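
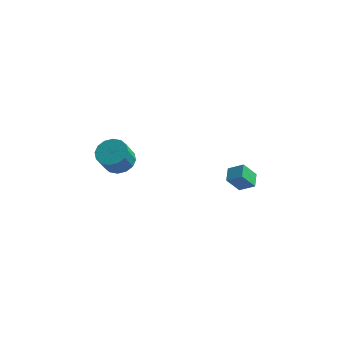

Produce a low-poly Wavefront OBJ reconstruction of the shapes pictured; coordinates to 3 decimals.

v 4 2.425 -0.987
v 3.784 3.345 -0.662
v 3.083 2.404 -1.539
v 2.867 3.324 -1.214
v 4.613 2.936 -2.026
v 4.397 3.856 -1.701
v 3.696 2.915 -2.578
v 3.48 3.835 -2.253
v -3.829 3.514 -2.339
v -3.092 4.051 -1.906
v -3.254 3.244 -0.628
v -3.991 2.706 -1.061
v -3.531 4.312 -1.797
v -3.693 3.505 -0.519
v -4.051 4.359 -1.833
v -4.213 3.552 -0.555
v -4.511 4.179 -2.005
v -4.673 3.372 -0.727
v -4.788 3.821 -2.266
v -4.95 3.014 -0.988
v -4.809 3.381 -2.547
v -4.97 2.574 -1.269
v -4.566 2.976 -2.772
v -4.728 2.169 -1.494
v -4.127 2.715 -2.881
v -4.289 1.908 -1.603
v -3.607 2.668 -2.845
v -3.769 1.861 -1.567
v -3.147 2.848 -2.673
v -3.309 2.041 -1.395
v -2.87 3.206 -2.412
v -3.032 2.399 -1.134
v -2.85 3.646 -2.131
v -3.011 2.839 -0.853
f 2 4 1
f 5 2 1
f 1 4 3
f 3 5 1
f 2 8 4
f 6 2 5
f 6 8 2
f 4 8 3
f 7 5 3
f 3 8 7
f 7 6 5
f 8 6 7
f 10 9 13
f 10 13 11
f 11 13 14
f 11 14 12
f 13 9 15
f 13 15 14
f 14 15 16
f 14 16 12
f 15 9 17
f 15 17 16
f 16 17 18
f 16 18 12
f 17 9 19
f 17 19 18
f 18 19 20
f 18 20 12
f 19 9 21
f 19 21 20
f 20 21 22
f 20 22 12
f 21 9 23
f 21 23 22
f 22 23 24
f 22 24 12
f 23 9 25
f 23 25 24
f 24 25 26
f 24 26 12
f 25 9 27
f 25 27 26
f 26 27 28
f 26 28 12
f 27 9 29
f 27 29 28
f 28 29 30
f 28 30 12
f 29 9 31
f 29 31 30
f 30 31 32
f 30 32 12
f 31 9 33
f 31 33 32
f 32 33 34
f 32 34 12
f 33 9 10
f 33 10 34
f 34 10 11
f 34 11 12



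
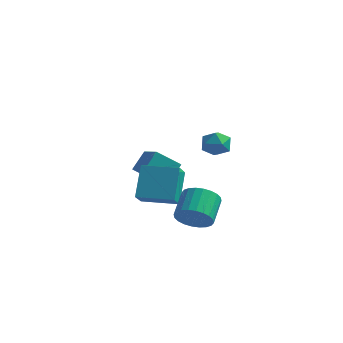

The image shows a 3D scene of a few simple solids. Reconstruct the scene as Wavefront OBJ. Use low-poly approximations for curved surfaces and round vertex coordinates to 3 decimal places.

v 3.343 0.936 0.92
v 3.73 0.53 1.63
v 2.45 -0.21 0.75
v 2.837 -0.616 1.46
v 2.326 0.12 1.583
v 2.878 0.829 1.687
v 3.302 -0.509 0.693
v 3.854 0.2 0.797
v 3.704 -0.362 1.489
v 3.101 0.026 2.039
v 3.079 0.294 0.341
v 2.476 0.682 0.891
v -0.343 -2.343 -2.441
v -0.705 -1.054 -0.72
v -0.618 -1.231 -3.331
v -0.979 0.058 -1.61
v 1.679 -1.818 -2.41
v 1.318 -0.529 -0.689
v 1.405 -0.706 -3.3
v 1.043 0.583 -1.579
v 3.583 -3.29 -2.645
v 4.617 -3.158 -2.523
v 4.332 -1.738 -1.634
v 3.297 -1.87 -1.755
v 4.551 -2.953 -2.872
v 4.265 -1.533 -1.982
v 4.337 -2.8 -3.186
v 4.052 -1.379 -2.296
v 4.009 -2.721 -3.417
v 3.723 -1.3 -2.528
v 3.615 -2.728 -3.531
v 3.329 -1.308 -2.642
v 3.217 -2.822 -3.51
v 2.931 -1.401 -2.621
v 2.874 -2.986 -3.358
v 2.588 -1.566 -2.468
v 2.64 -3.197 -3.096
v 2.354 -1.777 -2.207
v 2.548 -3.422 -2.766
v 2.263 -2.002 -1.877
v 2.615 -3.627 -2.418
v 2.329 -2.207 -1.528
v 2.828 -3.781 -2.104
v 2.543 -2.36 -1.214
v 3.157 -3.86 -1.872
v 2.871 -2.439 -0.983
v 3.551 -3.852 -1.758
v 3.265 -2.432 -0.869
v 3.949 -3.759 -1.779
v 3.663 -2.338 -0.89
v 4.292 -3.594 -1.932
v 4.006 -2.174 -1.042
v 4.526 -3.383 -2.193
v 4.24 -1.963 -1.304
v -2.511 4.002 -4.61
v -3.599 3.133 -3.501
v -2.314 5.04 -3.603
v -3.402 4.172 -2.494
v -1.318 3.228 -4.046
v -2.406 2.36 -2.937
v -1.121 4.267 -3.039
v -2.209 3.398 -1.93
f 1 12 6
f 1 6 2
f 1 2 8
f 1 8 11
f 1 11 12
f 2 6 10
f 6 12 5
f 12 11 3
f 11 8 7
f 8 2 9
f 4 10 5
f 4 5 3
f 4 3 7
f 4 7 9
f 4 9 10
f 5 10 6
f 3 5 12
f 7 3 11
f 9 7 8
f 10 9 2
f 14 16 13
f 17 14 13
f 13 16 15
f 15 17 13
f 14 20 16
f 18 14 17
f 18 20 14
f 16 20 15
f 19 17 15
f 15 20 19
f 19 18 17
f 20 18 19
f 22 21 25
f 22 25 23
f 23 25 26
f 23 26 24
f 25 21 27
f 25 27 26
f 26 27 28
f 26 28 24
f 27 21 29
f 27 29 28
f 28 29 30
f 28 30 24
f 29 21 31
f 29 31 30
f 30 31 32
f 30 32 24
f 31 21 33
f 31 33 32
f 32 33 34
f 32 34 24
f 33 21 35
f 33 35 34
f 34 35 36
f 34 36 24
f 35 21 37
f 35 37 36
f 36 37 38
f 36 38 24
f 37 21 39
f 37 39 38
f 38 39 40
f 38 40 24
f 39 21 41
f 39 41 40
f 40 41 42
f 40 42 24
f 41 21 43
f 41 43 42
f 42 43 44
f 42 44 24
f 43 21 45
f 43 45 44
f 44 45 46
f 44 46 24
f 45 21 47
f 45 47 46
f 46 47 48
f 46 48 24
f 47 21 49
f 47 49 48
f 48 49 50
f 48 50 24
f 49 21 51
f 49 51 50
f 50 51 52
f 50 52 24
f 51 21 53
f 51 53 52
f 52 53 54
f 52 54 24
f 53 21 22
f 53 22 54
f 54 22 23
f 54 23 24
f 56 58 55
f 59 56 55
f 55 58 57
f 57 59 55
f 56 62 58
f 60 56 59
f 60 62 56
f 58 62 57
f 61 59 57
f 57 62 61
f 61 60 59
f 62 60 61



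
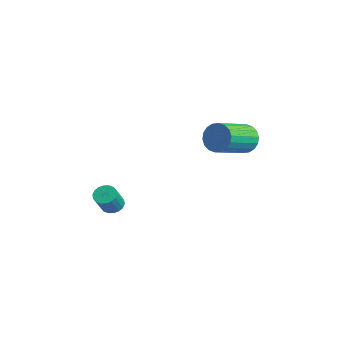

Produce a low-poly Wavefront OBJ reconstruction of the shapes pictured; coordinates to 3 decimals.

v -3.693 -2.242 -3.281
v -3.396 -2.571 -3.607
v -2.93 -3.126 -2.626
v -3.227 -2.798 -2.299
v -3.247 -2.38 -3.571
v -2.781 -2.936 -2.59
v -3.185 -2.163 -3.477
v -2.719 -2.718 -2.495
v -3.224 -1.961 -3.344
v -2.759 -2.517 -2.363
v -3.356 -1.815 -3.198
v -2.891 -2.371 -2.217
v -3.555 -1.753 -3.069
v -3.089 -2.309 -2.088
v -3.781 -1.789 -2.982
v -3.315 -2.344 -2.001
v -3.99 -1.914 -2.954
v -3.524 -2.469 -1.973
v -4.139 -2.104 -2.99
v -3.673 -2.66 -2.009
v -4.201 -2.322 -3.085
v -3.735 -2.877 -2.103
v -4.161 -2.523 -3.217
v -3.696 -3.079 -2.236
v -4.029 -2.669 -3.363
v -3.564 -3.225 -2.382
v -3.831 -2.731 -3.492
v -3.365 -3.287 -2.511
v -3.605 -2.696 -3.579
v -3.139 -3.251 -2.598
v -2.506 3.561 0.017
v -1.965 3.504 -0.57
v -1.373 1.843 0.137
v -1.914 1.899 0.723
v -1.787 3.676 -0.314
v -1.195 2.015 0.393
v -1.752 3.826 0.007
v -1.159 2.165 0.714
v -1.866 3.923 0.33
v -1.273 2.262 1.037
v -2.106 3.948 0.591
v -1.514 2.287 1.298
v -2.426 3.896 0.738
v -1.834 2.235 1.445
v -2.762 3.778 0.743
v -2.169 2.117 1.449
v -3.047 3.617 0.603
v -2.455 1.956 1.31
v -3.225 3.445 0.347
v -2.633 1.784 1.054
v -3.261 3.295 0.026
v -2.668 1.634 0.733
v -3.147 3.198 -0.297
v -2.554 1.537 0.41
v -2.906 3.173 -0.558
v -2.314 1.512 0.149
v -2.586 3.225 -0.705
v -1.994 1.564 0.002
v -2.251 3.343 -0.709
v -1.658 1.682 -0.003
f 2 1 5
f 2 5 3
f 3 5 6
f 3 6 4
f 5 1 7
f 5 7 6
f 6 7 8
f 6 8 4
f 7 1 9
f 7 9 8
f 8 9 10
f 8 10 4
f 9 1 11
f 9 11 10
f 10 11 12
f 10 12 4
f 11 1 13
f 11 13 12
f 12 13 14
f 12 14 4
f 13 1 15
f 13 15 14
f 14 15 16
f 14 16 4
f 15 1 17
f 15 17 16
f 16 17 18
f 16 18 4
f 17 1 19
f 17 19 18
f 18 19 20
f 18 20 4
f 19 1 21
f 19 21 20
f 20 21 22
f 20 22 4
f 21 1 23
f 21 23 22
f 22 23 24
f 22 24 4
f 23 1 25
f 23 25 24
f 24 25 26
f 24 26 4
f 25 1 27
f 25 27 26
f 26 27 28
f 26 28 4
f 27 1 29
f 27 29 28
f 28 29 30
f 28 30 4
f 29 1 2
f 29 2 30
f 30 2 3
f 30 3 4
f 32 31 35
f 32 35 33
f 33 35 36
f 33 36 34
f 35 31 37
f 35 37 36
f 36 37 38
f 36 38 34
f 37 31 39
f 37 39 38
f 38 39 40
f 38 40 34
f 39 31 41
f 39 41 40
f 40 41 42
f 40 42 34
f 41 31 43
f 41 43 42
f 42 43 44
f 42 44 34
f 43 31 45
f 43 45 44
f 44 45 46
f 44 46 34
f 45 31 47
f 45 47 46
f 46 47 48
f 46 48 34
f 47 31 49
f 47 49 48
f 48 49 50
f 48 50 34
f 49 31 51
f 49 51 50
f 50 51 52
f 50 52 34
f 51 31 53
f 51 53 52
f 52 53 54
f 52 54 34
f 53 31 55
f 53 55 54
f 54 55 56
f 54 56 34
f 55 31 57
f 55 57 56
f 56 57 58
f 56 58 34
f 57 31 59
f 57 59 58
f 58 59 60
f 58 60 34
f 59 31 32
f 59 32 60
f 60 32 33
f 60 33 34



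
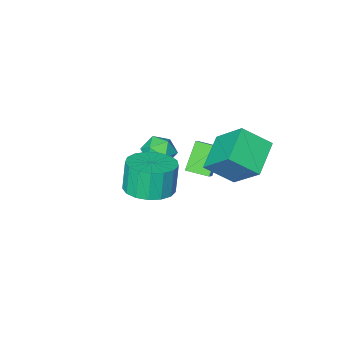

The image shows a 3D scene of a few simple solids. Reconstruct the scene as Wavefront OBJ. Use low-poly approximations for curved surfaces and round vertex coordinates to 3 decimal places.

v -1.795 -1.545 -1.482
v -1.242 -2.074 -1.901
v -2.718 -2.606 -1.359
v -2.165 -3.135 -1.778
v -1.973 -2.851 -0.976
v -1.403 -2.195 -1.052
v -2.557 -2.485 -2.208
v -1.987 -1.829 -2.284
v -1.713 -2.655 -2.35
v -1.352 -2.882 -1.588
v -2.608 -1.798 -1.672
v -2.247 -2.025 -0.91
v -3.155 1.727 -1.46
v -4.5 0.742 -0.705
v -3.424 3.201 -0.018
v -4.77 2.217 0.737
v -2.07 0.983 -0.497
v -3.416 -0.001 0.258
v -2.34 2.458 0.945
v -3.685 1.473 1.7
v 1.158 1.835 0.186
v 2.241 1.826 0.377
v 1.985 1.657 1.824
v 0.902 1.665 1.634
v 2.111 2.335 0.413
v 1.855 2.166 1.861
v 1.762 2.729 0.397
v 1.507 2.56 1.845
v 1.275 2.918 0.334
v 1.019 2.749 1.781
v 0.761 2.859 0.236
v 0.505 2.69 1.684
v 0.338 2.566 0.127
v 0.082 2.396 1.575
v 0.103 2.105 0.031
v -0.153 1.935 1.479
v 0.109 1.582 -0.029
v -0.147 1.412 1.419
v 0.356 1.116 -0.04
v 0.1 0.947 1.408
v 0.786 0.816 0.001
v 0.53 0.647 1.449
v 1.302 0.749 0.085
v 1.046 0.58 1.532
v 1.784 0.93 0.191
v 1.528 0.761 1.639
v 2.123 1.319 0.296
v 1.868 1.15 1.744
v -4.895 -1.674 -2.23
v -3.971 -0.568 -1.055
v -3.99 -1.136 -3.448
v -3.066 -0.029 -2.273
v -4.174 -2.471 -2.047
v -3.25 -1.364 -0.872
v -3.269 -1.932 -3.265
v -2.345 -0.826 -2.09
f 1 12 6
f 1 6 2
f 1 2 8
f 1 8 11
f 1 11 12
f 2 6 10
f 6 12 5
f 12 11 3
f 11 8 7
f 8 2 9
f 4 10 5
f 4 5 3
f 4 3 7
f 4 7 9
f 4 9 10
f 5 10 6
f 3 5 12
f 7 3 11
f 9 7 8
f 10 9 2
f 14 16 13
f 17 14 13
f 13 16 15
f 15 17 13
f 14 20 16
f 18 14 17
f 18 20 14
f 16 20 15
f 19 17 15
f 15 20 19
f 19 18 17
f 20 18 19
f 22 21 25
f 22 25 23
f 23 25 26
f 23 26 24
f 25 21 27
f 25 27 26
f 26 27 28
f 26 28 24
f 27 21 29
f 27 29 28
f 28 29 30
f 28 30 24
f 29 21 31
f 29 31 30
f 30 31 32
f 30 32 24
f 31 21 33
f 31 33 32
f 32 33 34
f 32 34 24
f 33 21 35
f 33 35 34
f 34 35 36
f 34 36 24
f 35 21 37
f 35 37 36
f 36 37 38
f 36 38 24
f 37 21 39
f 37 39 38
f 38 39 40
f 38 40 24
f 39 21 41
f 39 41 40
f 40 41 42
f 40 42 24
f 41 21 43
f 41 43 42
f 42 43 44
f 42 44 24
f 43 21 45
f 43 45 44
f 44 45 46
f 44 46 24
f 45 21 47
f 45 47 46
f 46 47 48
f 46 48 24
f 47 21 22
f 47 22 48
f 48 22 23
f 48 23 24
f 50 52 49
f 53 50 49
f 49 52 51
f 51 53 49
f 50 56 52
f 54 50 53
f 54 56 50
f 52 56 51
f 55 53 51
f 51 56 55
f 55 54 53
f 56 54 55



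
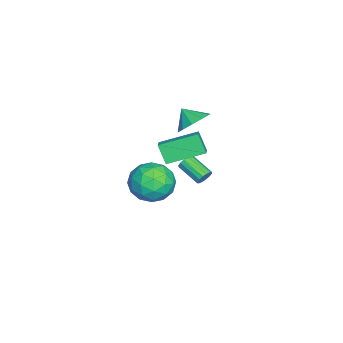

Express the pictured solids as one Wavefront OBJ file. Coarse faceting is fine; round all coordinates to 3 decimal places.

v -0.606 -0.951 1.281
v 0.315 -1.355 1.373
v -0.994 -1.669 2.019
v 0.263 -0.895 1.792
v -0.121 -0.457 2.016
v -0.69 -0.208 1.959
v -1.227 -0.242 1.643
v -1.527 -0.548 1.189
v -1.476 -1.007 0.77
v -1.092 -1.446 0.546
v -0.522 -1.695 0.603
v 0.015 -1.661 0.918
v 1.48 -1.927 -0.247
v 1.054 -2.418 0.786
v 0.882 -0.034 0.407
v 0.456 -0.525 1.439
v 2.364 -1.795 0.181
v 1.938 -2.286 1.213
v 1.766 0.098 0.834
v 1.34 -0.393 1.867
v 3.184 -1.133 -0.434
v 4.269 -1.466 0.092
v 2.791 -3.074 -0.852
v 3.876 -3.407 -0.326
v 2.945 -2.969 0.385
v 3.188 -1.769 0.644
v 3.872 -2.771 -1.404
v 4.115 -1.571 -1.145
v 4.695 -2.479 -0.507
v 4.121 -2.601 0.598
v 2.939 -1.939 -1.358
v 2.365 -2.061 -0.253
v 3.761 -1.129 -0.134
v 3.299 -3.411 -0.626
v 2.751 -3.153 -0.208
v 3.389 -3.349 0.101
v 3.125 -1.307 0.19
v 3.763 -1.503 0.499
v 2.985 -2.386 0.671
v 3.297 -3.037 -1.259
v 3.935 -3.233 -0.95
v 3.671 -1.191 -0.861
v 4.309 -1.387 -0.552
v 4.075 -2.154 -1.431
v 4.649 -1.92 -0.177
v 4.418 -3.061 -0.423
v 4.416 -2.687 -1.056
v 4.559 -1.982 -0.904
v 4.312 -1.992 0.473
v 4.081 -3.133 0.227
v 3.533 -2.875 0.645
v 3.676 -2.17 0.797
v 4.562 -2.587 0.12
v 2.979 -1.407 -0.987
v 2.748 -2.548 -1.233
v 3.384 -2.37 -1.557
v 3.527 -1.665 -1.405
v 2.642 -1.479 -0.337
v 2.411 -2.62 -0.583
v 2.501 -2.558 0.144
v 2.644 -1.853 0.296
v 2.498 -1.953 -0.88
v -2.548 -0.724 -4.295
v -2.184 -0.75 -3.925
v -2.908 -1.902 -3.294
v -3.272 -1.876 -3.665
v -2.37 -0.58 -3.829
v -3.094 -1.733 -3.198
v -2.603 -0.449 -3.857
v -3.327 -1.602 -3.226
v -2.822 -0.392 -4.003
v -3.546 -1.544 -3.372
v -2.967 -0.423 -4.228
v -3.691 -1.576 -3.597
v -3 -0.536 -4.47
v -3.724 -1.688 -3.839
v -2.912 -0.698 -4.666
v -3.636 -1.85 -4.035
v -2.726 -0.867 -4.762
v -3.45 -2.02 -4.131
v -2.493 -0.998 -4.734
v -3.217 -2.151 -4.103
v -2.274 -1.056 -4.588
v -2.998 -2.208 -3.957
v -2.129 -1.024 -4.363
v -2.853 -2.177 -3.732
v -2.096 -0.912 -4.121
v -2.82 -2.064 -3.49
f 2 1 4
f 2 4 3
f 4 1 5
f 4 5 3
f 5 1 6
f 5 6 3
f 6 1 7
f 6 7 3
f 7 1 8
f 7 8 3
f 8 1 9
f 8 9 3
f 9 1 10
f 9 10 3
f 10 1 11
f 10 11 3
f 11 1 12
f 11 12 3
f 12 1 2
f 12 2 3
f 14 16 13
f 17 14 13
f 13 16 15
f 15 17 13
f 14 20 16
f 18 14 17
f 18 20 14
f 16 20 15
f 19 17 15
f 15 20 19
f 19 18 17
f 20 18 19
f 21 58 37
f 58 32 61
f 37 61 26
f 58 61 37
f 21 37 33
f 37 26 38
f 33 38 22
f 37 38 33
f 21 33 42
f 33 22 43
f 42 43 28
f 33 43 42
f 21 42 54
f 42 28 57
f 54 57 31
f 42 57 54
f 21 54 58
f 54 31 62
f 58 62 32
f 54 62 58
f 22 38 49
f 38 26 52
f 49 52 30
f 38 52 49
f 26 61 39
f 61 32 60
f 39 60 25
f 61 60 39
f 32 62 59
f 62 31 55
f 59 55 23
f 62 55 59
f 31 57 56
f 57 28 44
f 56 44 27
f 57 44 56
f 28 43 48
f 43 22 45
f 48 45 29
f 43 45 48
f 24 50 36
f 50 30 51
f 36 51 25
f 50 51 36
f 24 36 34
f 36 25 35
f 34 35 23
f 36 35 34
f 24 34 41
f 34 23 40
f 41 40 27
f 34 40 41
f 24 41 46
f 41 27 47
f 46 47 29
f 41 47 46
f 24 46 50
f 46 29 53
f 50 53 30
f 46 53 50
f 25 51 39
f 51 30 52
f 39 52 26
f 51 52 39
f 23 35 59
f 35 25 60
f 59 60 32
f 35 60 59
f 27 40 56
f 40 23 55
f 56 55 31
f 40 55 56
f 29 47 48
f 47 27 44
f 48 44 28
f 47 44 48
f 30 53 49
f 53 29 45
f 49 45 22
f 53 45 49
f 64 63 67
f 64 67 65
f 65 67 68
f 65 68 66
f 67 63 69
f 67 69 68
f 68 69 70
f 68 70 66
f 69 63 71
f 69 71 70
f 70 71 72
f 70 72 66
f 71 63 73
f 71 73 72
f 72 73 74
f 72 74 66
f 73 63 75
f 73 75 74
f 74 75 76
f 74 76 66
f 75 63 77
f 75 77 76
f 76 77 78
f 76 78 66
f 77 63 79
f 77 79 78
f 78 79 80
f 78 80 66
f 79 63 81
f 79 81 80
f 80 81 82
f 80 82 66
f 81 63 83
f 81 83 82
f 82 83 84
f 82 84 66
f 83 63 85
f 83 85 84
f 84 85 86
f 84 86 66
f 85 63 87
f 85 87 86
f 86 87 88
f 86 88 66
f 87 63 64
f 87 64 88
f 88 64 65
f 88 65 66



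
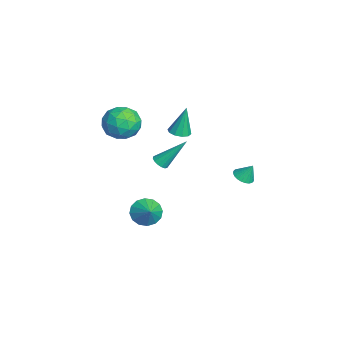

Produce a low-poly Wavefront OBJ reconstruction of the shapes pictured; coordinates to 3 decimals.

v -1.801 0.504 1.142
v -1.153 0.559 1.158
v -1.879 0.896 2.938
v -1.307 0.92 1.073
v -1.649 1.122 1.013
v -2.049 1.088 1.003
v -2.354 0.831 1.046
v -2.448 0.448 1.126
v -2.295 0.087 1.212
v -1.953 -0.115 1.271
v -1.553 -0.081 1.281
v -1.247 0.176 1.238
v -0.636 -1.702 3.095
v 0.138 -2.036 2.334
v -0.758 -3.424 3.726
v 0.016 -3.758 2.965
v 0.322 -3.088 3.83
v 0.397 -2.024 3.44
v -1.017 -3.436 2.62
v -0.942 -2.372 2.23
v -0.097 -3.108 2.041
v 0.73 -2.892 2.788
v -1.35 -2.568 3.272
v -0.523 -2.352 4.019
v -0.238 -1.718 2.659
v -0.382 -3.742 3.401
v -0.202 -3.348 3.909
v 0.253 -3.544 3.462
v -0.086 -1.711 3.309
v 0.369 -1.907 2.862
v 0.477 -2.525 3.741
v -0.989 -3.553 3.198
v -0.534 -3.749 2.751
v -0.873 -1.916 2.598
v -0.418 -2.112 2.151
v -1.097 -2.935 2.319
v 0.078 -2.544 2.04
v 0.007 -3.556 2.411
v -0.6 -3.367 2.208
v -0.556 -2.742 1.978
v 0.565 -2.418 2.479
v 0.493 -3.429 2.85
v 0.673 -3.036 3.358
v 0.717 -2.41 3.129
v 0.426 -3.047 2.307
v -1.113 -2.031 3.21
v -1.185 -3.042 3.581
v -1.337 -3.05 2.931
v -1.293 -2.424 2.702
v -0.627 -1.904 3.649
v -0.698 -2.916 4.02
v -0.064 -2.718 4.082
v -0.02 -2.093 3.852
v -1.046 -2.413 3.753
v -0.18 -1.494 -4.046
v 0.238 -1.034 -4.711
v 0.78 -1.366 -3.354
v 0.013 -0.706 -4.459
v -0.264 -0.589 -4.096
v -0.519 -0.715 -3.72
v -0.682 -1.049 -3.431
v -0.711 -1.503 -3.307
v -0.598 -1.954 -3.381
v -0.372 -2.282 -3.633
v -0.095 -2.399 -3.996
v 0.159 -2.273 -4.372
v 0.323 -1.939 -4.661
v 0.352 -1.485 -4.785
v 0.315 -0.776 0.225
v 0.591 -1.113 0.509
v 0.405 0.616 1.795
v 0.774 -0.971 0.372
v 0.834 -0.776 0.196
v 0.755 -0.582 0.027
v 0.557 -0.439 -0.088
v 0.295 -0.387 -0.119
v 0.038 -0.439 -0.058
v -0.145 -0.581 0.079
v -0.204 -0.776 0.255
v -0.125 -0.971 0.423
v 0.072 -1.113 0.538
v 0.334 -1.165 0.57
v 2.074 3.382 -0.022
v 2.653 3.159 -0.019
v 2.246 3.838 0.862
v 2.684 3.37 -0.134
v 2.623 3.582 -0.232
v 2.478 3.764 -0.297
v 2.271 3.888 -0.321
v 2.035 3.935 -0.3
v 1.805 3.898 -0.236
v 1.615 3.782 -0.14
v 1.496 3.605 -0.026
v 1.465 3.394 0.089
v 1.526 3.182 0.187
v 1.671 3 0.252
v 1.878 2.876 0.276
v 2.114 2.829 0.255
v 2.344 2.866 0.191
v 2.534 2.982 0.095
f 2 1 4
f 2 4 3
f 4 1 5
f 4 5 3
f 5 1 6
f 5 6 3
f 6 1 7
f 6 7 3
f 7 1 8
f 7 8 3
f 8 1 9
f 8 9 3
f 9 1 10
f 9 10 3
f 10 1 11
f 10 11 3
f 11 1 12
f 11 12 3
f 12 1 2
f 12 2 3
f 13 50 29
f 50 24 53
f 29 53 18
f 50 53 29
f 13 29 25
f 29 18 30
f 25 30 14
f 29 30 25
f 13 25 34
f 25 14 35
f 34 35 20
f 25 35 34
f 13 34 46
f 34 20 49
f 46 49 23
f 34 49 46
f 13 46 50
f 46 23 54
f 50 54 24
f 46 54 50
f 14 30 41
f 30 18 44
f 41 44 22
f 30 44 41
f 18 53 31
f 53 24 52
f 31 52 17
f 53 52 31
f 24 54 51
f 54 23 47
f 51 47 15
f 54 47 51
f 23 49 48
f 49 20 36
f 48 36 19
f 49 36 48
f 20 35 40
f 35 14 37
f 40 37 21
f 35 37 40
f 16 42 28
f 42 22 43
f 28 43 17
f 42 43 28
f 16 28 26
f 28 17 27
f 26 27 15
f 28 27 26
f 16 26 33
f 26 15 32
f 33 32 19
f 26 32 33
f 16 33 38
f 33 19 39
f 38 39 21
f 33 39 38
f 16 38 42
f 38 21 45
f 42 45 22
f 38 45 42
f 17 43 31
f 43 22 44
f 31 44 18
f 43 44 31
f 15 27 51
f 27 17 52
f 51 52 24
f 27 52 51
f 19 32 48
f 32 15 47
f 48 47 23
f 32 47 48
f 21 39 40
f 39 19 36
f 40 36 20
f 39 36 40
f 22 45 41
f 45 21 37
f 41 37 14
f 45 37 41
f 56 55 58
f 56 58 57
f 58 55 59
f 58 59 57
f 59 55 60
f 59 60 57
f 60 55 61
f 60 61 57
f 61 55 62
f 61 62 57
f 62 55 63
f 62 63 57
f 63 55 64
f 63 64 57
f 64 55 65
f 64 65 57
f 65 55 66
f 65 66 57
f 66 55 67
f 66 67 57
f 67 55 68
f 67 68 57
f 68 55 56
f 68 56 57
f 70 69 72
f 70 72 71
f 72 69 73
f 72 73 71
f 73 69 74
f 73 74 71
f 74 69 75
f 74 75 71
f 75 69 76
f 75 76 71
f 76 69 77
f 76 77 71
f 77 69 78
f 77 78 71
f 78 69 79
f 78 79 71
f 79 69 80
f 79 80 71
f 80 69 81
f 80 81 71
f 81 69 82
f 81 82 71
f 82 69 70
f 82 70 71
f 84 83 86
f 84 86 85
f 86 83 87
f 86 87 85
f 87 83 88
f 87 88 85
f 88 83 89
f 88 89 85
f 89 83 90
f 89 90 85
f 90 83 91
f 90 91 85
f 91 83 92
f 91 92 85
f 92 83 93
f 92 93 85
f 93 83 94
f 93 94 85
f 94 83 95
f 94 95 85
f 95 83 96
f 95 96 85
f 96 83 97
f 96 97 85
f 97 83 98
f 97 98 85
f 98 83 99
f 98 99 85
f 99 83 100
f 99 100 85
f 100 83 84
f 100 84 85



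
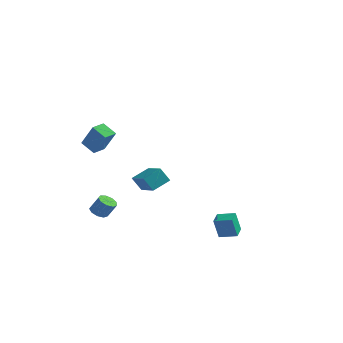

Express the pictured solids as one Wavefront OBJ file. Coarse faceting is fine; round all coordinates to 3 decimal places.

v 3.339 -1.846 -4.185
v 3.132 -2.093 -2.936
v 3.115 -0.995 -4.054
v 2.908 -1.242 -2.805
v 4.332 -1.618 -3.975
v 4.125 -1.865 -2.726
v 4.108 -0.767 -3.844
v 3.901 -1.014 -2.595
v -3.023 -4.121 1.629
v -3.868 -4 2.17
v -2.879 -3.263 1.663
v -3.724 -3.143 2.204
v -2.176 -4.317 2.996
v -3.021 -4.197 3.537
v -2.032 -3.46 3.03
v -2.877 -3.339 3.571
v -3.518 1.982 -2.619
v -2.998 3.023 -2.087
v -4.85 2.941 -3.196
v -4.331 3.983 -2.663
v -2.989 2.177 -3.517
v -2.47 3.219 -2.984
v -4.322 3.137 -4.093
v -3.802 4.178 -3.561
v -3.18 -3.456 -3.061
v -2.705 -3.312 -3.36
v -2.184 -3.201 -2.478
v -2.66 -3.344 -2.179
v -2.916 -2.987 -3.277
v -2.395 -2.875 -2.395
v -3.251 -2.881 -3.092
v -2.73 -2.769 -2.211
v -3.553 -3.044 -2.893
v -3.032 -2.932 -2.012
v -3.681 -3.4 -2.773
v -3.16 -3.288 -1.891
v -3.574 -3.782 -2.787
v -3.054 -3.67 -1.905
v -3.284 -4.011 -2.929
v -2.763 -3.899 -2.048
v -2.945 -3.981 -3.133
v -2.424 -3.869 -2.252
v -2.716 -3.705 -3.303
v -2.195 -3.593 -2.422
f 2 4 1
f 5 2 1
f 1 4 3
f 3 5 1
f 2 8 4
f 6 2 5
f 6 8 2
f 4 8 3
f 7 5 3
f 3 8 7
f 7 6 5
f 8 6 7
f 10 12 9
f 13 10 9
f 9 12 11
f 11 13 9
f 10 16 12
f 14 10 13
f 14 16 10
f 12 16 11
f 15 13 11
f 11 16 15
f 15 14 13
f 16 14 15
f 18 20 17
f 21 18 17
f 17 20 19
f 19 21 17
f 18 24 20
f 22 18 21
f 22 24 18
f 20 24 19
f 23 21 19
f 19 24 23
f 23 22 21
f 24 22 23
f 26 25 29
f 26 29 27
f 27 29 30
f 27 30 28
f 29 25 31
f 29 31 30
f 30 31 32
f 30 32 28
f 31 25 33
f 31 33 32
f 32 33 34
f 32 34 28
f 33 25 35
f 33 35 34
f 34 35 36
f 34 36 28
f 35 25 37
f 35 37 36
f 36 37 38
f 36 38 28
f 37 25 39
f 37 39 38
f 38 39 40
f 38 40 28
f 39 25 41
f 39 41 40
f 40 41 42
f 40 42 28
f 41 25 43
f 41 43 42
f 42 43 44
f 42 44 28
f 43 25 26
f 43 26 44
f 44 26 27
f 44 27 28



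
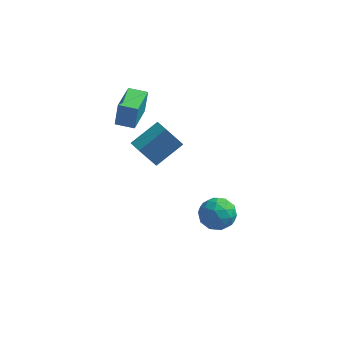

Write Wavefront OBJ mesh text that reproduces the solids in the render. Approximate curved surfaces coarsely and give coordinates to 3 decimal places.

v -2.635 2.835 -2.285
v -3.402 2.25 -0.73
v -1.552 4.127 -1.265
v -2.319 3.542 0.29
v -1.941 2.178 -2.19
v -2.708 1.593 -0.635
v -0.858 3.47 -1.17
v -1.625 2.885 0.385
v -4.26 2.201 0.683
v -4.119 2.364 2.177
v -4.394 4.236 0.473
v -4.252 4.399 1.967
v -3.168 2.261 0.573
v -3.026 2.424 2.067
v -3.301 4.296 0.363
v -3.16 4.459 1.857
v 3.497 -2.367 0.111
v 3.94 -3.092 -0.472
v 2.24 -3.408 0.452
v 2.683 -4.133 -0.131
v 3.116 -3.854 0.762
v 3.893 -3.21 0.55
v 2.287 -3.29 -0.57
v 3.064 -2.646 -0.782
v 3.192 -3.663 -0.893
v 3.704 -4.011 -0.07
v 2.476 -2.489 0.05
v 2.988 -2.837 0.873
v 3.829 -2.638 -0.211
v 2.351 -3.862 0.191
v 2.606 -3.698 0.715
v 2.866 -4.124 0.373
v 3.801 -2.707 0.39
v 4.061 -3.134 0.048
v 3.577 -3.581 0.773
v 2.119 -3.366 -0.068
v 2.379 -3.793 -0.41
v 3.314 -2.376 -0.393
v 3.574 -2.802 -0.735
v 2.603 -2.919 -0.793
v 3.649 -3.4 -0.801
v 2.911 -4.012 -0.6
v 2.678 -3.516 -0.858
v 3.134 -3.138 -0.983
v 3.951 -3.605 -0.317
v 3.212 -4.217 -0.116
v 3.466 -4.052 0.408
v 3.923 -3.674 0.284
v 3.511 -3.94 -0.564
v 2.968 -2.283 0.096
v 2.229 -2.895 0.297
v 2.257 -2.826 -0.304
v 2.714 -2.448 -0.428
v 3.269 -2.488 0.58
v 2.531 -3.1 0.781
v 3.046 -3.362 0.963
v 3.502 -2.984 0.838
v 2.669 -2.56 0.544
f 2 4 1
f 5 2 1
f 1 4 3
f 3 5 1
f 2 8 4
f 6 2 5
f 6 8 2
f 4 8 3
f 7 5 3
f 3 8 7
f 7 6 5
f 8 6 7
f 10 12 9
f 13 10 9
f 9 12 11
f 11 13 9
f 10 16 12
f 14 10 13
f 14 16 10
f 12 16 11
f 15 13 11
f 11 16 15
f 15 14 13
f 16 14 15
f 17 54 33
f 54 28 57
f 33 57 22
f 54 57 33
f 17 33 29
f 33 22 34
f 29 34 18
f 33 34 29
f 17 29 38
f 29 18 39
f 38 39 24
f 29 39 38
f 17 38 50
f 38 24 53
f 50 53 27
f 38 53 50
f 17 50 54
f 50 27 58
f 54 58 28
f 50 58 54
f 18 34 45
f 34 22 48
f 45 48 26
f 34 48 45
f 22 57 35
f 57 28 56
f 35 56 21
f 57 56 35
f 28 58 55
f 58 27 51
f 55 51 19
f 58 51 55
f 27 53 52
f 53 24 40
f 52 40 23
f 53 40 52
f 24 39 44
f 39 18 41
f 44 41 25
f 39 41 44
f 20 46 32
f 46 26 47
f 32 47 21
f 46 47 32
f 20 32 30
f 32 21 31
f 30 31 19
f 32 31 30
f 20 30 37
f 30 19 36
f 37 36 23
f 30 36 37
f 20 37 42
f 37 23 43
f 42 43 25
f 37 43 42
f 20 42 46
f 42 25 49
f 46 49 26
f 42 49 46
f 21 47 35
f 47 26 48
f 35 48 22
f 47 48 35
f 19 31 55
f 31 21 56
f 55 56 28
f 31 56 55
f 23 36 52
f 36 19 51
f 52 51 27
f 36 51 52
f 25 43 44
f 43 23 40
f 44 40 24
f 43 40 44
f 26 49 45
f 49 25 41
f 45 41 18
f 49 41 45



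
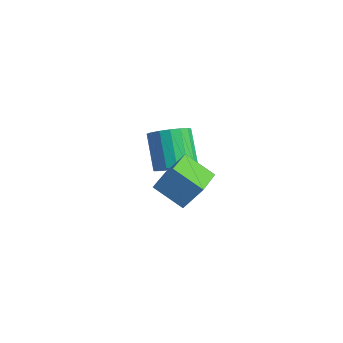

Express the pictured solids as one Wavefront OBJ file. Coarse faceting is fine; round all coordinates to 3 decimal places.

v -0.893 0.208 -2.723
v -0.203 -0.195 -2.026
v -1.518 0.329 -0.421
v -2.207 0.732 -1.117
v -0.062 0.29 -2.069
v -1.377 0.814 -0.464
v -0.112 0.757 -2.262
v -1.426 1.281 -0.657
v -0.34 1.098 -2.56
v -1.655 1.622 -0.955
v -0.695 1.235 -2.896
v -2.01 1.759 -1.291
v -1.095 1.137 -3.192
v -2.41 1.661 -1.586
v -1.449 0.826 -3.38
v -2.764 1.35 -1.775
v -1.676 0.373 -3.418
v -2.99 0.897 -1.813
v -1.722 -0.117 -3.296
v -3.037 0.407 -1.691
v -1.579 -0.533 -3.043
v -2.894 -0.009 -1.438
v -1.279 -0.779 -2.717
v -2.594 -0.255 -1.112
v -0.89 -0.799 -2.392
v -2.205 -0.275 -0.787
v -0.502 -0.588 -2.143
v -1.816 -0.065 -0.537
v 1.603 -2.087 -0.515
v 2.097 -1.367 0.693
v 2.835 -1.348 -1.46
v 3.329 -0.628 -0.253
v 2.831 -3.612 -0.107
v 3.325 -2.892 1.1
v 4.063 -2.873 -1.053
v 4.557 -2.153 0.155
f 2 1 5
f 2 5 3
f 3 5 6
f 3 6 4
f 5 1 7
f 5 7 6
f 6 7 8
f 6 8 4
f 7 1 9
f 7 9 8
f 8 9 10
f 8 10 4
f 9 1 11
f 9 11 10
f 10 11 12
f 10 12 4
f 11 1 13
f 11 13 12
f 12 13 14
f 12 14 4
f 13 1 15
f 13 15 14
f 14 15 16
f 14 16 4
f 15 1 17
f 15 17 16
f 16 17 18
f 16 18 4
f 17 1 19
f 17 19 18
f 18 19 20
f 18 20 4
f 19 1 21
f 19 21 20
f 20 21 22
f 20 22 4
f 21 1 23
f 21 23 22
f 22 23 24
f 22 24 4
f 23 1 25
f 23 25 24
f 24 25 26
f 24 26 4
f 25 1 27
f 25 27 26
f 26 27 28
f 26 28 4
f 27 1 2
f 27 2 28
f 28 2 3
f 28 3 4
f 30 32 29
f 33 30 29
f 29 32 31
f 31 33 29
f 30 36 32
f 34 30 33
f 34 36 30
f 32 36 31
f 35 33 31
f 31 36 35
f 35 34 33
f 36 34 35



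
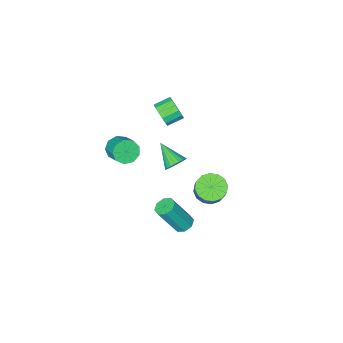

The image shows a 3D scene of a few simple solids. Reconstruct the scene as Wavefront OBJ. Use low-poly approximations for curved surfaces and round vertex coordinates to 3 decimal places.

v 1.472 2.517 -0.937
v 2.043 2.661 -1.189
v 2.998 2.167 0.684
v 2.428 2.023 0.937
v 1.828 3.047 -0.978
v 2.783 2.554 0.895
v 1.406 3.123 -0.743
v 2.361 2.629 1.131
v 1.022 2.844 -0.621
v 1.977 2.35 1.253
v 0.902 2.373 -0.684
v 1.857 1.879 1.189
v 1.117 1.986 -0.895
v 2.072 1.493 0.978
v 1.539 1.911 -1.131
v 2.494 1.417 0.743
v 1.923 2.19 -1.253
v 2.878 1.696 0.621
v -2.032 -3.91 1.916
v -1.653 -3.61 2.603
v -2.609 -3.291 2.991
v -2.988 -3.59 2.304
v -1.656 -3.278 2.322
v -2.612 -2.959 2.711
v -1.76 -3.115 1.933
v -2.716 -2.796 2.321
v -1.937 -3.165 1.539
v -2.892 -2.846 1.927
v -2.139 -3.414 1.246
v -3.095 -3.095 1.634
v -2.313 -3.796 1.132
v -3.269 -3.477 1.521
v -2.411 -4.209 1.229
v -3.367 -3.89 1.617
v -2.408 -4.541 1.509
v -3.364 -4.222 1.898
v -2.304 -4.704 1.899
v -3.26 -4.385 2.287
v -2.128 -4.654 2.293
v -3.083 -4.335 2.681
v -1.925 -4.405 2.586
v -2.881 -4.086 2.974
v -1.751 -4.023 2.699
v -2.707 -3.704 3.088
v 0.621 -4.465 0.004
v 1.026 -4.923 0.58
v 1.305 -3.834 1.251
v 0.899 -3.375 0.676
v 1.39 -4.761 0.166
v 1.669 -3.672 0.837
v 1.394 -4.461 -0.324
v 1.673 -3.371 0.348
v 1.036 -4.162 -0.66
v 1.315 -3.072 0.012
v 0.484 -4.005 -0.685
v 0.763 -2.915 -0.014
v -0.004 -4.063 -0.388
v 0.275 -2.974 0.283
v -0.2 -4.309 0.093
v 0.079 -3.22 0.764
v -0.012 -4.628 0.532
v 0.267 -3.539 1.204
v 0.472 -4.871 0.725
v 0.751 -3.781 1.396
v 0.186 0.233 1.926
v 0.544 -0.099 1.424
v 0.194 -1.133 2.834
v 0.758 0.011 1.588
v 0.873 0.159 1.81
v 0.869 0.32 2.052
v 0.748 0.466 2.273
v 0.529 0.572 2.433
v 0.251 0.619 2.506
v -0.038 0.599 2.479
v -0.288 0.516 2.356
v -0.456 0.384 2.158
v -0.514 0.226 1.921
v -0.45 0.069 1.684
v -0.276 -0.06 1.489
v -0.022 -0.138 1.37
v 0.268 -0.152 1.347
v 0.085 3.055 1.734
v 0.936 2.948 1.459
v 1.385 3.618 2.591
v 0.535 3.725 2.866
v 0.799 3.353 1.274
v 1.249 4.023 2.406
v 0.471 3.678 1.212
v 0.921 4.348 2.344
v 0.04 3.836 1.29
v 0.49 4.506 2.422
v -0.379 3.785 1.486
v 0.07 4.455 2.618
v -0.674 3.538 1.75
v -0.224 4.208 2.882
v -0.765 3.162 2.009
v -0.316 3.832 3.141
v -0.629 2.757 2.194
v -0.179 3.427 3.326
v -0.301 2.432 2.256
v 0.149 3.102 3.388
v 0.13 2.274 2.178
v 0.58 2.944 3.31
v 0.55 2.325 1.982
v 0.999 2.995 3.114
v 0.844 2.572 1.718
v 1.294 3.242 2.85
f 2 1 5
f 2 5 3
f 3 5 6
f 3 6 4
f 5 1 7
f 5 7 6
f 6 7 8
f 6 8 4
f 7 1 9
f 7 9 8
f 8 9 10
f 8 10 4
f 9 1 11
f 9 11 10
f 10 11 12
f 10 12 4
f 11 1 13
f 11 13 12
f 12 13 14
f 12 14 4
f 13 1 15
f 13 15 14
f 14 15 16
f 14 16 4
f 15 1 17
f 15 17 16
f 16 17 18
f 16 18 4
f 17 1 2
f 17 2 18
f 18 2 3
f 18 3 4
f 20 19 23
f 20 23 21
f 21 23 24
f 21 24 22
f 23 19 25
f 23 25 24
f 24 25 26
f 24 26 22
f 25 19 27
f 25 27 26
f 26 27 28
f 26 28 22
f 27 19 29
f 27 29 28
f 28 29 30
f 28 30 22
f 29 19 31
f 29 31 30
f 30 31 32
f 30 32 22
f 31 19 33
f 31 33 32
f 32 33 34
f 32 34 22
f 33 19 35
f 33 35 34
f 34 35 36
f 34 36 22
f 35 19 37
f 35 37 36
f 36 37 38
f 36 38 22
f 37 19 39
f 37 39 38
f 38 39 40
f 38 40 22
f 39 19 41
f 39 41 40
f 40 41 42
f 40 42 22
f 41 19 43
f 41 43 42
f 42 43 44
f 42 44 22
f 43 19 20
f 43 20 44
f 44 20 21
f 44 21 22
f 46 45 49
f 46 49 47
f 47 49 50
f 47 50 48
f 49 45 51
f 49 51 50
f 50 51 52
f 50 52 48
f 51 45 53
f 51 53 52
f 52 53 54
f 52 54 48
f 53 45 55
f 53 55 54
f 54 55 56
f 54 56 48
f 55 45 57
f 55 57 56
f 56 57 58
f 56 58 48
f 57 45 59
f 57 59 58
f 58 59 60
f 58 60 48
f 59 45 61
f 59 61 60
f 60 61 62
f 60 62 48
f 61 45 63
f 61 63 62
f 62 63 64
f 62 64 48
f 63 45 46
f 63 46 64
f 64 46 47
f 64 47 48
f 66 65 68
f 66 68 67
f 68 65 69
f 68 69 67
f 69 65 70
f 69 70 67
f 70 65 71
f 70 71 67
f 71 65 72
f 71 72 67
f 72 65 73
f 72 73 67
f 73 65 74
f 73 74 67
f 74 65 75
f 74 75 67
f 75 65 76
f 75 76 67
f 76 65 77
f 76 77 67
f 77 65 78
f 77 78 67
f 78 65 79
f 78 79 67
f 79 65 80
f 79 80 67
f 80 65 81
f 80 81 67
f 81 65 66
f 81 66 67
f 83 82 86
f 83 86 84
f 84 86 87
f 84 87 85
f 86 82 88
f 86 88 87
f 87 88 89
f 87 89 85
f 88 82 90
f 88 90 89
f 89 90 91
f 89 91 85
f 90 82 92
f 90 92 91
f 91 92 93
f 91 93 85
f 92 82 94
f 92 94 93
f 93 94 95
f 93 95 85
f 94 82 96
f 94 96 95
f 95 96 97
f 95 97 85
f 96 82 98
f 96 98 97
f 97 98 99
f 97 99 85
f 98 82 100
f 98 100 99
f 99 100 101
f 99 101 85
f 100 82 102
f 100 102 101
f 101 102 103
f 101 103 85
f 102 82 104
f 102 104 103
f 103 104 105
f 103 105 85
f 104 82 106
f 104 106 105
f 105 106 107
f 105 107 85
f 106 82 83
f 106 83 107
f 107 83 84
f 107 84 85



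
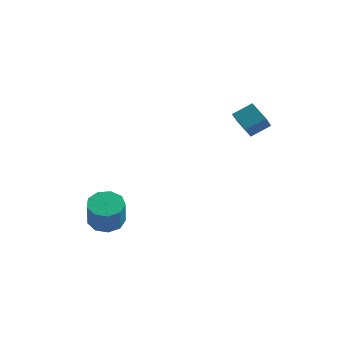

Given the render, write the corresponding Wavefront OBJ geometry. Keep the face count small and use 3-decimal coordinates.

v -4.046 -3.041 -4.507
v -3.086 -2.618 -4.544
v -2.714 -3.316 -2.849
v -3.674 -3.739 -2.813
v -3.548 -2.153 -4.251
v -3.176 -2.85 -2.556
v -4.243 -2.104 -4.078
v -3.871 -2.801 -2.383
v -4.846 -2.493 -4.106
v -4.474 -3.19 -2.411
v -5.075 -3.139 -4.322
v -4.703 -3.836 -2.627
v -4.822 -3.739 -4.624
v -4.45 -4.436 -2.929
v -4.206 -4.013 -4.872
v -3.834 -4.71 -3.177
v -3.515 -3.832 -4.949
v -3.143 -4.529 -3.254
v -3.073 -3.281 -4.82
v -2.701 -3.979 -3.125
v 2.714 0.783 1.662
v 2.856 -0.234 2.686
v 1.676 1.319 2.338
v 1.818 0.302 3.362
v 3.542 1.558 2.318
v 3.684 0.541 3.342
v 2.504 2.094 2.994
v 2.646 1.077 4.018
f 2 1 5
f 2 5 3
f 3 5 6
f 3 6 4
f 5 1 7
f 5 7 6
f 6 7 8
f 6 8 4
f 7 1 9
f 7 9 8
f 8 9 10
f 8 10 4
f 9 1 11
f 9 11 10
f 10 11 12
f 10 12 4
f 11 1 13
f 11 13 12
f 12 13 14
f 12 14 4
f 13 1 15
f 13 15 14
f 14 15 16
f 14 16 4
f 15 1 17
f 15 17 16
f 16 17 18
f 16 18 4
f 17 1 19
f 17 19 18
f 18 19 20
f 18 20 4
f 19 1 2
f 19 2 20
f 20 2 3
f 20 3 4
f 22 24 21
f 25 22 21
f 21 24 23
f 23 25 21
f 22 28 24
f 26 22 25
f 26 28 22
f 24 28 23
f 27 25 23
f 23 28 27
f 27 26 25
f 28 26 27



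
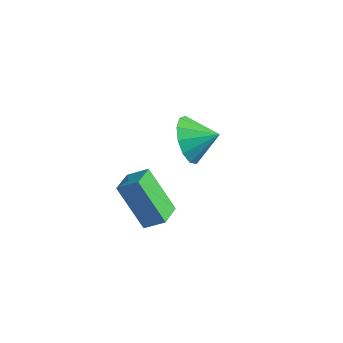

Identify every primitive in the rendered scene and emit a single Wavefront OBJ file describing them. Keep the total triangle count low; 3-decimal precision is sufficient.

v 2.047 2.344 -0.306
v 2.6 1.982 -1.07
v 2.993 2.796 0.166
v 2.431 2.502 -1.227
v 2.139 2.972 -1.092
v 1.818 3.243 -0.707
v 1.57 3.228 -0.195
v 1.473 2.932 0.281
v 1.558 2.45 0.572
v 1.799 1.935 0.583
v 2.118 1.549 0.312
v 2.414 1.416 -0.155
v 2.594 1.577 -0.67
v 2.422 -2.337 0.961
v 3.083 -2.052 1.431
v 2.156 -1.394 0.763
v 2.818 -1.109 1.233
v 3.502 -2.351 -0.553
v 4.164 -2.066 -0.083
v 3.237 -1.408 -0.751
v 3.898 -1.123 -0.281
f 2 1 4
f 2 4 3
f 4 1 5
f 4 5 3
f 5 1 6
f 5 6 3
f 6 1 7
f 6 7 3
f 7 1 8
f 7 8 3
f 8 1 9
f 8 9 3
f 9 1 10
f 9 10 3
f 10 1 11
f 10 11 3
f 11 1 12
f 11 12 3
f 12 1 13
f 12 13 3
f 13 1 2
f 13 2 3
f 15 17 14
f 18 15 14
f 14 17 16
f 16 18 14
f 15 21 17
f 19 15 18
f 19 21 15
f 17 21 16
f 20 18 16
f 16 21 20
f 20 19 18
f 21 19 20



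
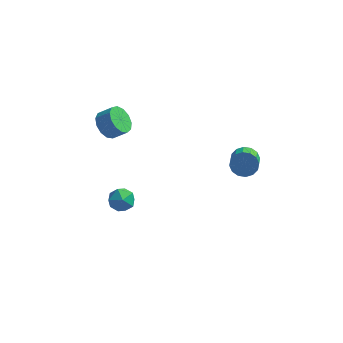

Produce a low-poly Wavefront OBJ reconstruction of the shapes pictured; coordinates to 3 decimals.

v 3.665 4.035 0.52
v 3.908 4.437 1.155
v 4.038 3.347 1.795
v 3.795 2.945 1.16
v 3.501 4.411 1.195
v 3.632 3.322 1.835
v 3.139 4.285 1.054
v 3.27 3.196 1.694
v 2.917 4.092 0.77
v 3.048 3.002 1.41
v 2.896 3.883 0.419
v 3.027 2.794 1.059
v 3.08 3.715 0.095
v 3.211 2.626 0.735
v 3.422 3.633 -0.115
v 3.552 2.543 0.525
v 3.828 3.658 -0.155
v 3.959 2.569 0.485
v 4.19 3.784 -0.014
v 4.321 2.695 0.626
v 4.412 3.978 0.27
v 4.543 2.888 0.91
v 4.433 4.186 0.621
v 4.564 3.097 1.261
v 4.249 4.354 0.945
v 4.38 3.265 1.585
v -3.512 2.752 -2.846
v -2.778 3.182 -2.707
v -2.782 1.598 -3.133
v -2.048 2.028 -2.994
v -2.575 1.853 -2.335
v -3.026 2.566 -2.158
v -2.534 2.214 -3.682
v -2.985 2.927 -3.505
v -2.173 2.85 -3.224
v -2.199 2.626 -2.392
v -3.361 2.154 -3.448
v -3.387 1.93 -2.616
v -3.863 3.789 2.213
v -3.297 3.731 1.516
v -2.512 3.772 2.149
v -3.077 3.831 2.847
v -3.383 4.225 1.589
v -2.597 4.267 2.223
v -3.621 4.581 1.861
v -2.835 4.623 2.494
v -3.935 4.686 2.245
v -3.15 4.727 2.878
v -4.227 4.506 2.618
v -3.441 4.547 3.252
v -4.403 4.098 2.863
v -3.618 4.14 3.497
v -4.408 3.593 2.902
v -3.622 3.634 3.535
v -4.239 3.149 2.722
v -3.454 3.191 3.355
v -3.951 2.909 2.381
v -3.166 2.951 3.014
v -3.635 2.949 1.986
v -2.85 2.99 2.619
v -3.391 3.255 1.663
v -2.606 3.296 2.297
f 2 1 5
f 2 5 3
f 3 5 6
f 3 6 4
f 5 1 7
f 5 7 6
f 6 7 8
f 6 8 4
f 7 1 9
f 7 9 8
f 8 9 10
f 8 10 4
f 9 1 11
f 9 11 10
f 10 11 12
f 10 12 4
f 11 1 13
f 11 13 12
f 12 13 14
f 12 14 4
f 13 1 15
f 13 15 14
f 14 15 16
f 14 16 4
f 15 1 17
f 15 17 16
f 16 17 18
f 16 18 4
f 17 1 19
f 17 19 18
f 18 19 20
f 18 20 4
f 19 1 21
f 19 21 20
f 20 21 22
f 20 22 4
f 21 1 23
f 21 23 22
f 22 23 24
f 22 24 4
f 23 1 25
f 23 25 24
f 24 25 26
f 24 26 4
f 25 1 2
f 25 2 26
f 26 2 3
f 26 3 4
f 27 38 32
f 27 32 28
f 27 28 34
f 27 34 37
f 27 37 38
f 28 32 36
f 32 38 31
f 38 37 29
f 37 34 33
f 34 28 35
f 30 36 31
f 30 31 29
f 30 29 33
f 30 33 35
f 30 35 36
f 31 36 32
f 29 31 38
f 33 29 37
f 35 33 34
f 36 35 28
f 40 39 43
f 40 43 41
f 41 43 44
f 41 44 42
f 43 39 45
f 43 45 44
f 44 45 46
f 44 46 42
f 45 39 47
f 45 47 46
f 46 47 48
f 46 48 42
f 47 39 49
f 47 49 48
f 48 49 50
f 48 50 42
f 49 39 51
f 49 51 50
f 50 51 52
f 50 52 42
f 51 39 53
f 51 53 52
f 52 53 54
f 52 54 42
f 53 39 55
f 53 55 54
f 54 55 56
f 54 56 42
f 55 39 57
f 55 57 56
f 56 57 58
f 56 58 42
f 57 39 59
f 57 59 58
f 58 59 60
f 58 60 42
f 59 39 61
f 59 61 60
f 60 61 62
f 60 62 42
f 61 39 40
f 61 40 62
f 62 40 41
f 62 41 42



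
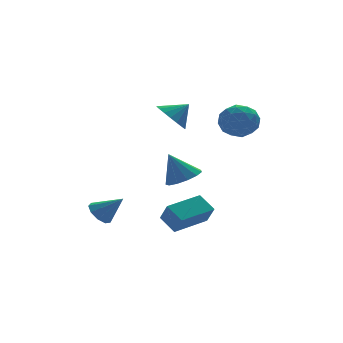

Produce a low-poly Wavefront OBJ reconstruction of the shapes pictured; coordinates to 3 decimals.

v -2.836 3.395 -4.518
v -2.28 4.014 -4.635
v -1.804 2.685 -3.382
v -2.646 4.155 -4.215
v -3.101 3.94 -3.936
v -3.431 3.47 -3.93
v -3.483 2.965 -4.199
v -3.232 2.661 -4.617
v -2.795 2.7 -4.988
v -2.378 3.064 -5.14
v -2.174 3.583 -5
v -0.708 -1.506 -4.357
v -0.617 -2.201 -3.322
v -1.078 -0.539 -3.675
v -0.988 -1.234 -2.64
v 1.348 -0.886 -4.12
v 1.438 -1.581 -3.085
v 0.977 0.081 -3.438
v 1.068 -0.614 -2.403
v 3.554 0.468 3.066
v 4.223 0.26 2.172
v 2.457 -0.92 2.568
v 3.126 -1.128 1.674
v 3.502 -1.337 2.725
v 4.179 -0.479 3.033
v 2.501 -0.181 1.707
v 3.178 0.677 2.015
v 3.572 -0.141 1.332
v 4.191 -0.855 1.962
v 2.489 0.195 2.778
v 3.108 -0.519 3.408
v 3.984 0.486 2.663
v 2.696 -1.146 2.077
v 2.916 -1.269 2.695
v 3.31 -1.391 2.17
v 3.959 0.051 3.169
v 4.352 -0.071 2.643
v 3.928 -1.01 2.968
v 2.328 -0.589 2.097
v 2.721 -0.711 1.571
v 3.37 0.731 2.57
v 3.764 0.609 2.045
v 2.752 0.35 1.772
v 3.995 0.128 1.644
v 3.351 -0.688 1.351
v 2.983 -0.131 1.37
v 3.381 0.373 1.551
v 4.359 -0.292 2.014
v 3.714 -1.108 1.721
v 3.935 -1.231 2.339
v 4.333 -0.727 2.52
v 3.976 -0.528 1.52
v 2.966 0.448 3.019
v 2.321 -0.368 2.726
v 2.347 0.067 2.22
v 2.745 0.571 2.401
v 3.329 0.028 3.389
v 2.685 -0.788 3.096
v 3.299 -1.033 3.189
v 3.697 -0.529 3.37
v 2.704 -0.132 3.22
v 0.947 2.877 1.953
v 1.683 3.033 1.164
v 1.913 2.743 2.827
v 1.599 3.483 1.325
v 1.387 3.813 1.61
v 1.087 3.958 1.963
v 0.759 3.888 2.314
v 0.469 3.618 2.593
v 0.273 3.201 2.746
v 0.211 2.72 2.741
v 0.295 2.27 2.581
v 0.507 1.94 2.295
v 0.807 1.796 1.942
v 1.135 1.865 1.591
v 1.425 2.136 1.312
v 1.621 2.552 1.159
v 0.578 0.292 -1.41
v 1.335 -0.229 -0.945
v -0.078 0.748 0.17
v 1.531 0.312 -1.02
v 1.424 0.847 -1.219
v 1.048 1.205 -1.479
v 0.523 1.274 -1.716
v 0.015 1.03 -1.856
v -0.314 0.552 -1.855
v -0.36 -0.008 -1.712
v -0.109 -0.474 -1.473
v 0.361 -0.696 -1.214
v 0.899 -0.605 -1.017
f 2 1 4
f 2 4 3
f 4 1 5
f 4 5 3
f 5 1 6
f 5 6 3
f 6 1 7
f 6 7 3
f 7 1 8
f 7 8 3
f 8 1 9
f 8 9 3
f 9 1 10
f 9 10 3
f 10 1 11
f 10 11 3
f 11 1 2
f 11 2 3
f 13 15 12
f 16 13 12
f 12 15 14
f 14 16 12
f 13 19 15
f 17 13 16
f 17 19 13
f 15 19 14
f 18 16 14
f 14 19 18
f 18 17 16
f 19 17 18
f 20 57 36
f 57 31 60
f 36 60 25
f 57 60 36
f 20 36 32
f 36 25 37
f 32 37 21
f 36 37 32
f 20 32 41
f 32 21 42
f 41 42 27
f 32 42 41
f 20 41 53
f 41 27 56
f 53 56 30
f 41 56 53
f 20 53 57
f 53 30 61
f 57 61 31
f 53 61 57
f 21 37 48
f 37 25 51
f 48 51 29
f 37 51 48
f 25 60 38
f 60 31 59
f 38 59 24
f 60 59 38
f 31 61 58
f 61 30 54
f 58 54 22
f 61 54 58
f 30 56 55
f 56 27 43
f 55 43 26
f 56 43 55
f 27 42 47
f 42 21 44
f 47 44 28
f 42 44 47
f 23 49 35
f 49 29 50
f 35 50 24
f 49 50 35
f 23 35 33
f 35 24 34
f 33 34 22
f 35 34 33
f 23 33 40
f 33 22 39
f 40 39 26
f 33 39 40
f 23 40 45
f 40 26 46
f 45 46 28
f 40 46 45
f 23 45 49
f 45 28 52
f 49 52 29
f 45 52 49
f 24 50 38
f 50 29 51
f 38 51 25
f 50 51 38
f 22 34 58
f 34 24 59
f 58 59 31
f 34 59 58
f 26 39 55
f 39 22 54
f 55 54 30
f 39 54 55
f 28 46 47
f 46 26 43
f 47 43 27
f 46 43 47
f 29 52 48
f 52 28 44
f 48 44 21
f 52 44 48
f 63 62 65
f 63 65 64
f 65 62 66
f 65 66 64
f 66 62 67
f 66 67 64
f 67 62 68
f 67 68 64
f 68 62 69
f 68 69 64
f 69 62 70
f 69 70 64
f 70 62 71
f 70 71 64
f 71 62 72
f 71 72 64
f 72 62 73
f 72 73 64
f 73 62 74
f 73 74 64
f 74 62 75
f 74 75 64
f 75 62 76
f 75 76 64
f 76 62 77
f 76 77 64
f 77 62 63
f 77 63 64
f 79 78 81
f 79 81 80
f 81 78 82
f 81 82 80
f 82 78 83
f 82 83 80
f 83 78 84
f 83 84 80
f 84 78 85
f 84 85 80
f 85 78 86
f 85 86 80
f 86 78 87
f 86 87 80
f 87 78 88
f 87 88 80
f 88 78 89
f 88 89 80
f 89 78 90
f 89 90 80
f 90 78 79
f 90 79 80



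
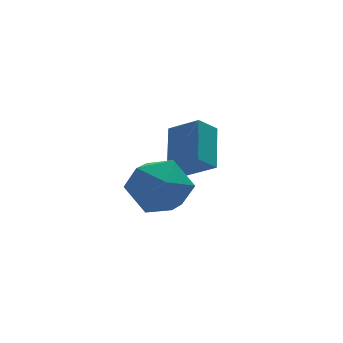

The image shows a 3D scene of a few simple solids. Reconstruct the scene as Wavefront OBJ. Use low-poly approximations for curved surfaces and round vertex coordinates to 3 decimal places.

v 0.33 0.696 1.328
v 1.122 1.068 1.928
v 1.238 -0.728 1.012
v 2.03 -0.356 1.612
v 1.113 -0.645 2.063
v 0.552 0.235 2.258
v 1.808 0.105 0.682
v 1.247 0.985 0.877
v 2.036 0.703 1.529
v 1.607 0.24 2.383
v 0.753 0.1 0.557
v 0.324 -0.363 1.411
v 2.87 2.788 0.24
v 2.228 2.607 0.783
v 3.326 3.999 1.181
v 2.684 3.818 1.725
v 3.556 2.082 0.815
v 2.914 1.901 1.359
v 4.012 3.293 1.757
v 3.37 3.112 2.3
f 1 12 6
f 1 6 2
f 1 2 8
f 1 8 11
f 1 11 12
f 2 6 10
f 6 12 5
f 12 11 3
f 11 8 7
f 8 2 9
f 4 10 5
f 4 5 3
f 4 3 7
f 4 7 9
f 4 9 10
f 5 10 6
f 3 5 12
f 7 3 11
f 9 7 8
f 10 9 2
f 14 16 13
f 17 14 13
f 13 16 15
f 15 17 13
f 14 20 16
f 18 14 17
f 18 20 14
f 16 20 15
f 19 17 15
f 15 20 19
f 19 18 17
f 20 18 19



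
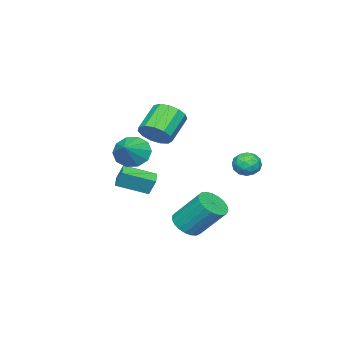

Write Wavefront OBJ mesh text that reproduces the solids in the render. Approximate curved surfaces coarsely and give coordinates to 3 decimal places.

v -0.794 2.171 -3.048
v 0.041 2.26 -3.043
v -0.11 3.578 -1.506
v -0.946 3.489 -1.512
v -0.057 2.51 -3.266
v -0.208 3.827 -1.729
v -0.283 2.701 -3.452
v -0.434 4.019 -1.916
v -0.597 2.8 -3.569
v -0.748 4.118 -2.032
v -0.945 2.791 -3.595
v -1.096 4.109 -2.058
v -1.267 2.675 -3.527
v -1.418 3.992 -1.99
v -1.508 2.471 -3.376
v -1.659 3.789 -1.839
v -1.625 2.216 -3.168
v -1.776 3.533 -1.631
v -1.598 1.953 -2.94
v -1.749 3.27 -1.403
v -1.433 1.727 -2.731
v -1.584 3.045 -1.194
v -1.157 1.579 -2.576
v -1.308 2.896 -1.039
v -0.819 1.533 -2.503
v -0.97 2.85 -0.966
v -0.476 1.597 -2.525
v -0.627 2.915 -0.988
v -0.188 1.76 -2.637
v -0.339 3.078 -1.1
v -0.006 1.995 -2.82
v -0.157 3.313 -1.283
v -2.616 -0.706 1.461
v -2.085 -0.915 2.157
v -3.434 -0.943 3.176
v -3.964 -0.734 2.479
v -2.108 -0.408 2.142
v -3.456 -0.437 3.16
v -2.292 0.004 1.91
v -3.64 -0.025 2.928
v -2.578 0.19 1.535
v -3.927 0.162 2.554
v -2.877 0.092 1.137
v -4.225 0.064 2.156
v -3.092 -0.259 0.842
v -4.441 -0.287 1.86
v -3.157 -0.752 0.743
v -4.505 -0.781 1.761
v -3.049 -1.231 0.872
v -4.398 -1.259 1.89
v -2.804 -1.542 1.188
v -4.153 -1.571 2.206
v -2.499 -1.589 1.591
v -3.848 -1.617 2.609
v -2.231 -1.355 1.952
v -3.58 -1.383 2.97
v -3.694 -1.695 -2.453
v -3.668 -1.268 -1.539
v -2.999 -1.309 -2.654
v -2.973 -0.881 -1.739
v -2.787 -3.019 -1.861
v -2.761 -2.591 -0.946
v -2.092 -2.632 -2.061
v -2.066 -2.205 -1.147
v -3.06 -2.29 -0.09
v -2.547 -2.308 -0.913
v -1.86 -1.95 0.65
v -2.752 -1.751 -0.836
v -3.076 -1.399 -0.473
v -3.393 -1.387 0.035
v -3.583 -1.721 0.496
v -3.573 -2.271 0.733
v -3.367 -2.829 0.655
v -3.044 -3.181 0.293
v -2.727 -3.192 -0.216
v -2.537 -2.859 -0.676
v -3.891 4.017 0.176
v -3.374 4.207 -0.312
v -3.046 3.613 0.912
v -2.529 3.803 0.424
v -2.91 4.324 0.779
v -3.432 4.573 0.324
v -2.988 3.247 0.276
v -3.51 3.496 -0.179
v -2.816 3.731 -0.25
v -2.768 4.397 0.06
v -3.652 3.423 0.54
v -3.604 4.089 0.85
v -3.706 4.148 -0.133
v -2.714 3.672 0.733
v -2.938 3.978 0.941
v -2.634 4.09 0.654
v -3.741 4.363 0.241
v -3.437 4.475 -0.046
v -3.164 4.543 0.595
v -2.983 3.345 0.646
v -2.679 3.457 0.359
v -3.786 3.73 -0.054
v -3.482 3.842 -0.341
v -3.256 3.277 0.005
v -3.074 3.98 -0.383
v -2.578 3.742 0.05
v -2.848 3.415 -0.037
v -3.154 3.562 -0.305
v -3.046 4.371 -0.201
v -2.55 4.133 0.232
v -2.774 4.439 0.441
v -3.081 4.586 0.173
v -2.718 4.091 -0.164
v -3.87 3.687 0.368
v -3.374 3.449 0.801
v -3.339 3.234 0.427
v -3.646 3.381 0.159
v -3.842 4.078 0.55
v -3.346 3.84 0.983
v -3.266 4.258 0.905
v -3.572 4.405 0.637
v -3.702 3.729 0.764
f 2 1 5
f 2 5 3
f 3 5 6
f 3 6 4
f 5 1 7
f 5 7 6
f 6 7 8
f 6 8 4
f 7 1 9
f 7 9 8
f 8 9 10
f 8 10 4
f 9 1 11
f 9 11 10
f 10 11 12
f 10 12 4
f 11 1 13
f 11 13 12
f 12 13 14
f 12 14 4
f 13 1 15
f 13 15 14
f 14 15 16
f 14 16 4
f 15 1 17
f 15 17 16
f 16 17 18
f 16 18 4
f 17 1 19
f 17 19 18
f 18 19 20
f 18 20 4
f 19 1 21
f 19 21 20
f 20 21 22
f 20 22 4
f 21 1 23
f 21 23 22
f 22 23 24
f 22 24 4
f 23 1 25
f 23 25 24
f 24 25 26
f 24 26 4
f 25 1 27
f 25 27 26
f 26 27 28
f 26 28 4
f 27 1 29
f 27 29 28
f 28 29 30
f 28 30 4
f 29 1 31
f 29 31 30
f 30 31 32
f 30 32 4
f 31 1 2
f 31 2 32
f 32 2 3
f 32 3 4
f 34 33 37
f 34 37 35
f 35 37 38
f 35 38 36
f 37 33 39
f 37 39 38
f 38 39 40
f 38 40 36
f 39 33 41
f 39 41 40
f 40 41 42
f 40 42 36
f 41 33 43
f 41 43 42
f 42 43 44
f 42 44 36
f 43 33 45
f 43 45 44
f 44 45 46
f 44 46 36
f 45 33 47
f 45 47 46
f 46 47 48
f 46 48 36
f 47 33 49
f 47 49 48
f 48 49 50
f 48 50 36
f 49 33 51
f 49 51 50
f 50 51 52
f 50 52 36
f 51 33 53
f 51 53 52
f 52 53 54
f 52 54 36
f 53 33 55
f 53 55 54
f 54 55 56
f 54 56 36
f 55 33 34
f 55 34 56
f 56 34 35
f 56 35 36
f 58 60 57
f 61 58 57
f 57 60 59
f 59 61 57
f 58 64 60
f 62 58 61
f 62 64 58
f 60 64 59
f 63 61 59
f 59 64 63
f 63 62 61
f 64 62 63
f 66 65 68
f 66 68 67
f 68 65 69
f 68 69 67
f 69 65 70
f 69 70 67
f 70 65 71
f 70 71 67
f 71 65 72
f 71 72 67
f 72 65 73
f 72 73 67
f 73 65 74
f 73 74 67
f 74 65 75
f 74 75 67
f 75 65 76
f 75 76 67
f 76 65 66
f 76 66 67
f 77 114 93
f 114 88 117
f 93 117 82
f 114 117 93
f 77 93 89
f 93 82 94
f 89 94 78
f 93 94 89
f 77 89 98
f 89 78 99
f 98 99 84
f 89 99 98
f 77 98 110
f 98 84 113
f 110 113 87
f 98 113 110
f 77 110 114
f 110 87 118
f 114 118 88
f 110 118 114
f 78 94 105
f 94 82 108
f 105 108 86
f 94 108 105
f 82 117 95
f 117 88 116
f 95 116 81
f 117 116 95
f 88 118 115
f 118 87 111
f 115 111 79
f 118 111 115
f 87 113 112
f 113 84 100
f 112 100 83
f 113 100 112
f 84 99 104
f 99 78 101
f 104 101 85
f 99 101 104
f 80 106 92
f 106 86 107
f 92 107 81
f 106 107 92
f 80 92 90
f 92 81 91
f 90 91 79
f 92 91 90
f 80 90 97
f 90 79 96
f 97 96 83
f 90 96 97
f 80 97 102
f 97 83 103
f 102 103 85
f 97 103 102
f 80 102 106
f 102 85 109
f 106 109 86
f 102 109 106
f 81 107 95
f 107 86 108
f 95 108 82
f 107 108 95
f 79 91 115
f 91 81 116
f 115 116 88
f 91 116 115
f 83 96 112
f 96 79 111
f 112 111 87
f 96 111 112
f 85 103 104
f 103 83 100
f 104 100 84
f 103 100 104
f 86 109 105
f 109 85 101
f 105 101 78
f 109 101 105



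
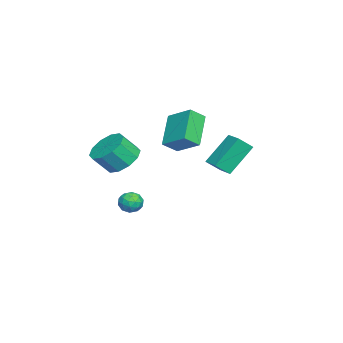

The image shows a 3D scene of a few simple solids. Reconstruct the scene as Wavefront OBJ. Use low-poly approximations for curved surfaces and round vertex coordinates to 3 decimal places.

v 1.718 4.221 2.359
v 2.087 3.587 2.994
v 2.527 4.813 2.479
v 2.896 4.179 3.114
v 2.604 3.301 0.926
v 2.973 2.667 1.561
v 3.413 3.893 1.046
v 3.782 3.259 1.681
v 1.329 0.59 3.725
v 1.95 1.767 4.439
v 0.821 1.211 3.144
v 1.442 2.387 3.858
v 2.798 0.593 2.442
v 3.419 1.769 3.156
v 2.29 1.213 1.861
v 2.911 2.39 2.575
v 2.554 -1.296 1.211
v 3.499 -1.306 0.826
v 3.89 -2.033 1.804
v 2.946 -2.024 2.189
v 3.451 -0.811 1.214
v 3.843 -1.538 2.191
v 3.061 -0.501 1.6
v 3.452 -1.229 2.578
v 2.478 -0.495 1.838
v 2.869 -1.223 2.816
v 1.923 -0.795 1.837
v 2.314 -1.523 2.814
v 1.61 -1.287 1.596
v 2.001 -2.014 2.574
v 1.657 -1.782 1.209
v 2.049 -2.509 2.186
v 2.048 -2.091 0.822
v 2.439 -2.819 1.8
v 2.631 -2.097 0.584
v 3.022 -2.825 1.562
v 3.186 -1.797 0.586
v 3.577 -2.525 1.563
v -0.432 -1.137 -3.286
v -0.087 -1.029 -2.706
v -0.593 -2.191 -2.994
v -0.248 -2.083 -2.414
v -0.86 -1.793 -2.506
v -0.76 -1.142 -2.687
v 0.08 -2.078 -3.013
v 0.18 -1.427 -3.194
v 0.23 -1.611 -2.538
v -0.351 -1.435 -2.224
v -0.329 -1.785 -3.476
v -0.91 -1.609 -3.162
v -0.245 -0.99 -3.022
v -0.435 -2.23 -2.678
v -0.795 -2.059 -2.732
v -0.592 -1.996 -2.392
v -0.641 -1.057 -3.01
v -0.438 -0.993 -2.67
v -0.893 -1.443 -2.552
v -0.242 -2.227 -3.03
v -0.039 -2.163 -2.69
v -0.088 -1.224 -3.308
v 0.115 -1.161 -2.968
v 0.213 -1.777 -3.148
v 0.144 -1.269 -2.582
v 0.049 -1.888 -2.41
v 0.242 -1.886 -2.762
v 0.301 -1.503 -2.869
v -0.198 -1.165 -2.398
v -0.293 -1.785 -2.226
v -0.652 -1.615 -2.28
v -0.594 -1.232 -2.386
v -0.012 -1.507 -2.299
v -0.387 -1.435 -3.474
v -0.482 -2.055 -3.302
v -0.086 -1.988 -3.314
v -0.028 -1.605 -3.42
v -0.729 -1.332 -3.29
v -0.824 -1.951 -3.118
v -0.981 -1.717 -2.831
v -0.922 -1.334 -2.938
v -0.668 -1.713 -3.401
f 2 4 1
f 5 2 1
f 1 4 3
f 3 5 1
f 2 8 4
f 6 2 5
f 6 8 2
f 4 8 3
f 7 5 3
f 3 8 7
f 7 6 5
f 8 6 7
f 10 12 9
f 13 10 9
f 9 12 11
f 11 13 9
f 10 16 12
f 14 10 13
f 14 16 10
f 12 16 11
f 15 13 11
f 11 16 15
f 15 14 13
f 16 14 15
f 18 17 21
f 18 21 19
f 19 21 22
f 19 22 20
f 21 17 23
f 21 23 22
f 22 23 24
f 22 24 20
f 23 17 25
f 23 25 24
f 24 25 26
f 24 26 20
f 25 17 27
f 25 27 26
f 26 27 28
f 26 28 20
f 27 17 29
f 27 29 28
f 28 29 30
f 28 30 20
f 29 17 31
f 29 31 30
f 30 31 32
f 30 32 20
f 31 17 33
f 31 33 32
f 32 33 34
f 32 34 20
f 33 17 35
f 33 35 34
f 34 35 36
f 34 36 20
f 35 17 37
f 35 37 36
f 36 37 38
f 36 38 20
f 37 17 18
f 37 18 38
f 38 18 19
f 38 19 20
f 39 76 55
f 76 50 79
f 55 79 44
f 76 79 55
f 39 55 51
f 55 44 56
f 51 56 40
f 55 56 51
f 39 51 60
f 51 40 61
f 60 61 46
f 51 61 60
f 39 60 72
f 60 46 75
f 72 75 49
f 60 75 72
f 39 72 76
f 72 49 80
f 76 80 50
f 72 80 76
f 40 56 67
f 56 44 70
f 67 70 48
f 56 70 67
f 44 79 57
f 79 50 78
f 57 78 43
f 79 78 57
f 50 80 77
f 80 49 73
f 77 73 41
f 80 73 77
f 49 75 74
f 75 46 62
f 74 62 45
f 75 62 74
f 46 61 66
f 61 40 63
f 66 63 47
f 61 63 66
f 42 68 54
f 68 48 69
f 54 69 43
f 68 69 54
f 42 54 52
f 54 43 53
f 52 53 41
f 54 53 52
f 42 52 59
f 52 41 58
f 59 58 45
f 52 58 59
f 42 59 64
f 59 45 65
f 64 65 47
f 59 65 64
f 42 64 68
f 64 47 71
f 68 71 48
f 64 71 68
f 43 69 57
f 69 48 70
f 57 70 44
f 69 70 57
f 41 53 77
f 53 43 78
f 77 78 50
f 53 78 77
f 45 58 74
f 58 41 73
f 74 73 49
f 58 73 74
f 47 65 66
f 65 45 62
f 66 62 46
f 65 62 66
f 48 71 67
f 71 47 63
f 67 63 40
f 71 63 67



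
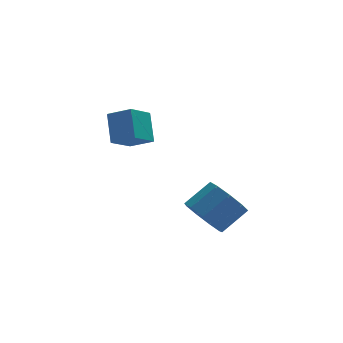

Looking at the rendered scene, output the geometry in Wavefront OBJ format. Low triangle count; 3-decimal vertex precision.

v 2.884 -0.176 1.659
v 3.133 0.244 1.158
v 3.884 0.516 1.759
v 3.636 0.096 2.261
v 2.825 0.484 1.434
v 3.576 0.757 2.035
v 2.544 0.415 1.816
v 3.295 0.688 2.417
v 2.423 0.069 2.125
v 3.174 0.342 2.726
v 2.517 -0.391 2.216
v 3.269 -0.118 2.817
v 2.784 -0.751 2.046
v 3.535 -0.478 2.647
v 3.097 -0.842 1.696
v 3.848 -0.569 2.297
v 3.311 -0.622 1.328
v 4.062 -0.349 1.93
v 3.325 -0.193 1.116
v 4.076 0.08 1.717
v 1.418 2.087 3.682
v 1.419 2.764 4.471
v 0.805 2.477 3.348
v 0.806 3.154 4.137
v 2.034 2.646 3.203
v 2.035 3.323 3.992
v 1.421 3.036 2.869
v 1.422 3.713 3.658
f 2 1 5
f 2 5 3
f 3 5 6
f 3 6 4
f 5 1 7
f 5 7 6
f 6 7 8
f 6 8 4
f 7 1 9
f 7 9 8
f 8 9 10
f 8 10 4
f 9 1 11
f 9 11 10
f 10 11 12
f 10 12 4
f 11 1 13
f 11 13 12
f 12 13 14
f 12 14 4
f 13 1 15
f 13 15 14
f 14 15 16
f 14 16 4
f 15 1 17
f 15 17 16
f 16 17 18
f 16 18 4
f 17 1 19
f 17 19 18
f 18 19 20
f 18 20 4
f 19 1 2
f 19 2 20
f 20 2 3
f 20 3 4
f 22 24 21
f 25 22 21
f 21 24 23
f 23 25 21
f 22 28 24
f 26 22 25
f 26 28 22
f 24 28 23
f 27 25 23
f 23 28 27
f 27 26 25
f 28 26 27



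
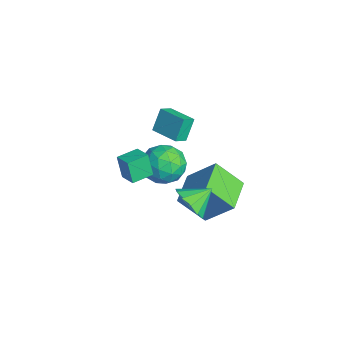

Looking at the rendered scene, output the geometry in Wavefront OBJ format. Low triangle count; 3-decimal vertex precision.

v 1.667 -3.41 1.843
v 1.324 -3.552 3.068
v 1.335 -2.33 1.875
v 0.992 -2.473 3.1
v 2.548 -3.147 2.12
v 2.205 -3.29 3.345
v 2.216 -2.068 2.152
v 1.873 -2.21 3.377
v -4.358 0.351 -0.948
v -4.037 -0.292 -0.533
v -4.782 0.907 0.241
v -4.461 0.264 0.656
v -2.959 1.136 -0.816
v -2.638 0.493 -0.401
v -3.383 1.692 0.373
v -3.062 1.049 0.788
v 2.306 -0.335 -0.546
v 2.64 -0.81 0.341
v 2.134 0.835 0.146
v 3.126 -0.583 0.078
v 3.352 -0.278 -0.383
v 3.245 0.01 -0.895
v 2.841 0.188 -1.297
v 2.266 0.2 -1.46
v 1.705 0.042 -1.333
v 1.334 -0.236 -0.956
v 1.271 -0.545 -0.449
v 1.538 -0.787 0.028
v 2.048 -0.886 0.322
v -2.194 0.967 -2.976
v -1.304 2.163 -1.439
v -1.53 2.217 -4.332
v -0.641 3.412 -2.796
v -0.539 -0.072 -3.124
v 0.35 1.123 -1.588
v 0.124 1.177 -4.481
v 1.014 2.373 -2.944
v -2.623 1.014 -2.109
v -1.797 0.354 -2.759
v -3.303 -0.674 -1.261
v -2.477 -1.334 -1.911
v -2.093 -0.577 -1.005
v -1.672 0.466 -1.53
v -3.428 -0.786 -2.49
v -3.007 0.257 -3.015
v -2.294 -0.758 -2.994
v -1.469 -0.629 -2.077
v -3.631 0.309 -1.943
v -2.806 0.438 -1.026
v -2.15 0.832 -2.509
v -2.95 -1.152 -1.511
v -2.724 -0.707 -0.979
v -2.239 -1.095 -1.361
v -2.077 0.898 -1.786
v -1.591 0.51 -2.168
v -1.766 -0.037 -1.137
v -3.509 -0.83 -1.852
v -3.023 -1.218 -2.234
v -2.861 0.775 -2.659
v -2.376 0.387 -3.041
v -3.334 -0.283 -2.883
v -1.957 -0.21 -3.029
v -2.357 -1.201 -2.53
v -2.915 -0.879 -2.871
v -2.668 -0.266 -3.179
v -1.472 -0.134 -2.489
v -1.872 -1.126 -1.991
v -1.646 -0.681 -1.459
v -1.399 -0.068 -1.767
v -1.764 -0.787 -2.628
v -3.228 0.806 -2.029
v -3.628 -0.186 -1.531
v -3.701 -0.252 -2.253
v -3.454 0.361 -2.561
v -2.743 0.881 -1.49
v -3.143 -0.11 -0.991
v -2.432 -0.054 -0.841
v -2.185 0.559 -1.149
v -3.336 0.467 -1.392
f 2 4 1
f 5 2 1
f 1 4 3
f 3 5 1
f 2 8 4
f 6 2 5
f 6 8 2
f 4 8 3
f 7 5 3
f 3 8 7
f 7 6 5
f 8 6 7
f 10 12 9
f 13 10 9
f 9 12 11
f 11 13 9
f 10 16 12
f 14 10 13
f 14 16 10
f 12 16 11
f 15 13 11
f 11 16 15
f 15 14 13
f 16 14 15
f 18 17 20
f 18 20 19
f 20 17 21
f 20 21 19
f 21 17 22
f 21 22 19
f 22 17 23
f 22 23 19
f 23 17 24
f 23 24 19
f 24 17 25
f 24 25 19
f 25 17 26
f 25 26 19
f 26 17 27
f 26 27 19
f 27 17 28
f 27 28 19
f 28 17 29
f 28 29 19
f 29 17 18
f 29 18 19
f 31 33 30
f 34 31 30
f 30 33 32
f 32 34 30
f 31 37 33
f 35 31 34
f 35 37 31
f 33 37 32
f 36 34 32
f 32 37 36
f 36 35 34
f 37 35 36
f 38 75 54
f 75 49 78
f 54 78 43
f 75 78 54
f 38 54 50
f 54 43 55
f 50 55 39
f 54 55 50
f 38 50 59
f 50 39 60
f 59 60 45
f 50 60 59
f 38 59 71
f 59 45 74
f 71 74 48
f 59 74 71
f 38 71 75
f 71 48 79
f 75 79 49
f 71 79 75
f 39 55 66
f 55 43 69
f 66 69 47
f 55 69 66
f 43 78 56
f 78 49 77
f 56 77 42
f 78 77 56
f 49 79 76
f 79 48 72
f 76 72 40
f 79 72 76
f 48 74 73
f 74 45 61
f 73 61 44
f 74 61 73
f 45 60 65
f 60 39 62
f 65 62 46
f 60 62 65
f 41 67 53
f 67 47 68
f 53 68 42
f 67 68 53
f 41 53 51
f 53 42 52
f 51 52 40
f 53 52 51
f 41 51 58
f 51 40 57
f 58 57 44
f 51 57 58
f 41 58 63
f 58 44 64
f 63 64 46
f 58 64 63
f 41 63 67
f 63 46 70
f 67 70 47
f 63 70 67
f 42 68 56
f 68 47 69
f 56 69 43
f 68 69 56
f 40 52 76
f 52 42 77
f 76 77 49
f 52 77 76
f 44 57 73
f 57 40 72
f 73 72 48
f 57 72 73
f 46 64 65
f 64 44 61
f 65 61 45
f 64 61 65
f 47 70 66
f 70 46 62
f 66 62 39
f 70 62 66



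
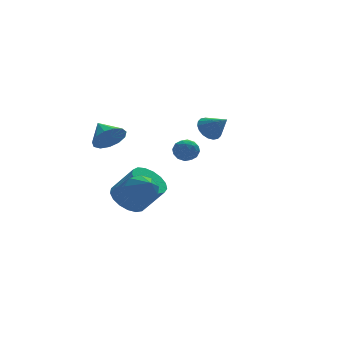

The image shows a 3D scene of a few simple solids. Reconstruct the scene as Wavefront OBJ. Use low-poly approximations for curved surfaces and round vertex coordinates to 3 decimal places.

v -1.689 2.584 -1.759
v -1.123 3.481 -1.617
v -0.246 2.693 -0.139
v -0.811 1.796 -0.281
v -1.541 3.553 -1.33
v -0.664 2.766 0.147
v -1.993 3.403 -1.142
v -1.116 2.616 0.336
v -2.375 3.065 -1.095
v -1.498 2.278 0.383
v -2.6 2.618 -1.2
v -1.723 1.83 0.278
v -2.616 2.162 -1.433
v -1.739 1.375 0.045
v -2.42 1.803 -1.741
v -1.543 1.016 -0.263
v -2.056 1.623 -2.053
v -1.179 0.835 -0.575
v -1.608 1.662 -2.297
v -0.731 0.875 -0.82
v -1.178 1.913 -2.419
v -0.301 1.126 -0.941
v -0.866 2.318 -2.389
v 0.012 1.531 -0.911
v -0.741 2.783 -2.215
v 0.136 1.996 -0.737
v -0.834 3.203 -1.936
v 0.043 2.416 -0.459
v -2.958 1.677 3.002
v -2.089 1.621 3.328
v -3.122 2.823 3.638
v -2.059 1.878 2.872
v -2.315 2.071 2.458
v -2.775 2.14 2.216
v -3.293 2.061 2.224
v -3.705 1.861 2.479
v -3.879 1.602 2.9
v -3.762 1.368 3.354
v -3.389 1.231 3.695
v -2.879 1.236 3.817
v -2.395 1.382 3.68
v -2.294 -0.859 0.483
v -1.601 -1.176 0.024
v -2.226 -1.861 1.277
v -1.406 -0.809 0.469
v -1.627 -0.466 0.921
v -2.16 -0.307 1.168
v -2.756 -0.406 1.094
v -3.136 -0.717 0.735
v -3.122 -1.095 0.257
v -2.721 -1.362 -0.115
v -2.12 -1.394 -0.207
v -1.075 -2.087 3.686
v -0.426 -2.063 3.475
v -1.094 -3.177 3.505
v -0.445 -3.153 3.294
v -0.594 -3.046 3.952
v -0.582 -2.372 4.064
v -0.938 -2.868 2.916
v -0.926 -2.194 3.028
v -0.341 -2.546 2.999
v -0.128 -2.655 3.639
v -1.392 -2.585 3.341
v -1.179 -2.694 3.981
v -0.749 -1.979 3.596
v -0.771 -3.261 3.384
v -0.859 -3.198 3.771
v -0.477 -3.184 3.646
v -0.841 -2.161 3.943
v -0.459 -2.146 3.818
v -0.558 -2.724 4.099
v -1.061 -3.094 3.162
v -0.679 -3.079 3.037
v -1.043 -2.056 3.334
v -0.661 -2.042 3.209
v -0.962 -2.516 2.881
v -0.317 -2.249 3.192
v -0.328 -2.89 3.086
v -0.618 -2.722 2.864
v -0.612 -2.326 2.93
v -0.192 -2.313 3.568
v -0.203 -2.954 3.462
v -0.291 -2.891 3.849
v -0.284 -2.495 3.915
v -0.142 -2.597 3.289
v -1.317 -2.286 3.518
v -1.328 -2.927 3.412
v -1.236 -2.745 3.065
v -1.229 -2.349 3.131
v -1.192 -2.35 3.894
v -1.203 -2.991 3.788
v -0.908 -2.914 4.05
v -0.902 -2.518 4.116
v -1.378 -2.643 3.691
v 3.565 4.379 1.636
v 3.91 4.97 2.051
v 4.115 3.421 2.544
v 3.593 4.937 2.209
v 3.27 4.794 2.253
v 3.005 4.569 2.175
v 2.852 4.306 1.99
v 2.84 4.058 1.736
v 2.971 3.873 1.461
v 3.22 3.789 1.221
v 3.538 3.821 1.064
v 3.861 3.964 1.019
v 4.125 4.19 1.097
v 4.279 4.452 1.282
v 4.291 4.701 1.536
v 4.16 4.885 1.811
f 2 1 5
f 2 5 3
f 3 5 6
f 3 6 4
f 5 1 7
f 5 7 6
f 6 7 8
f 6 8 4
f 7 1 9
f 7 9 8
f 8 9 10
f 8 10 4
f 9 1 11
f 9 11 10
f 10 11 12
f 10 12 4
f 11 1 13
f 11 13 12
f 12 13 14
f 12 14 4
f 13 1 15
f 13 15 14
f 14 15 16
f 14 16 4
f 15 1 17
f 15 17 16
f 16 17 18
f 16 18 4
f 17 1 19
f 17 19 18
f 18 19 20
f 18 20 4
f 19 1 21
f 19 21 20
f 20 21 22
f 20 22 4
f 21 1 23
f 21 23 22
f 22 23 24
f 22 24 4
f 23 1 25
f 23 25 24
f 24 25 26
f 24 26 4
f 25 1 27
f 25 27 26
f 26 27 28
f 26 28 4
f 27 1 2
f 27 2 28
f 28 2 3
f 28 3 4
f 30 29 32
f 30 32 31
f 32 29 33
f 32 33 31
f 33 29 34
f 33 34 31
f 34 29 35
f 34 35 31
f 35 29 36
f 35 36 31
f 36 29 37
f 36 37 31
f 37 29 38
f 37 38 31
f 38 29 39
f 38 39 31
f 39 29 40
f 39 40 31
f 40 29 41
f 40 41 31
f 41 29 30
f 41 30 31
f 43 42 45
f 43 45 44
f 45 42 46
f 45 46 44
f 46 42 47
f 46 47 44
f 47 42 48
f 47 48 44
f 48 42 49
f 48 49 44
f 49 42 50
f 49 50 44
f 50 42 51
f 50 51 44
f 51 42 52
f 51 52 44
f 52 42 43
f 52 43 44
f 53 90 69
f 90 64 93
f 69 93 58
f 90 93 69
f 53 69 65
f 69 58 70
f 65 70 54
f 69 70 65
f 53 65 74
f 65 54 75
f 74 75 60
f 65 75 74
f 53 74 86
f 74 60 89
f 86 89 63
f 74 89 86
f 53 86 90
f 86 63 94
f 90 94 64
f 86 94 90
f 54 70 81
f 70 58 84
f 81 84 62
f 70 84 81
f 58 93 71
f 93 64 92
f 71 92 57
f 93 92 71
f 64 94 91
f 94 63 87
f 91 87 55
f 94 87 91
f 63 89 88
f 89 60 76
f 88 76 59
f 89 76 88
f 60 75 80
f 75 54 77
f 80 77 61
f 75 77 80
f 56 82 68
f 82 62 83
f 68 83 57
f 82 83 68
f 56 68 66
f 68 57 67
f 66 67 55
f 68 67 66
f 56 66 73
f 66 55 72
f 73 72 59
f 66 72 73
f 56 73 78
f 73 59 79
f 78 79 61
f 73 79 78
f 56 78 82
f 78 61 85
f 82 85 62
f 78 85 82
f 57 83 71
f 83 62 84
f 71 84 58
f 83 84 71
f 55 67 91
f 67 57 92
f 91 92 64
f 67 92 91
f 59 72 88
f 72 55 87
f 88 87 63
f 72 87 88
f 61 79 80
f 79 59 76
f 80 76 60
f 79 76 80
f 62 85 81
f 85 61 77
f 81 77 54
f 85 77 81
f 96 95 98
f 96 98 97
f 98 95 99
f 98 99 97
f 99 95 100
f 99 100 97
f 100 95 101
f 100 101 97
f 101 95 102
f 101 102 97
f 102 95 103
f 102 103 97
f 103 95 104
f 103 104 97
f 104 95 105
f 104 105 97
f 105 95 106
f 105 106 97
f 106 95 107
f 106 107 97
f 107 95 108
f 107 108 97
f 108 95 109
f 108 109 97
f 109 95 110
f 109 110 97
f 110 95 96
f 110 96 97

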